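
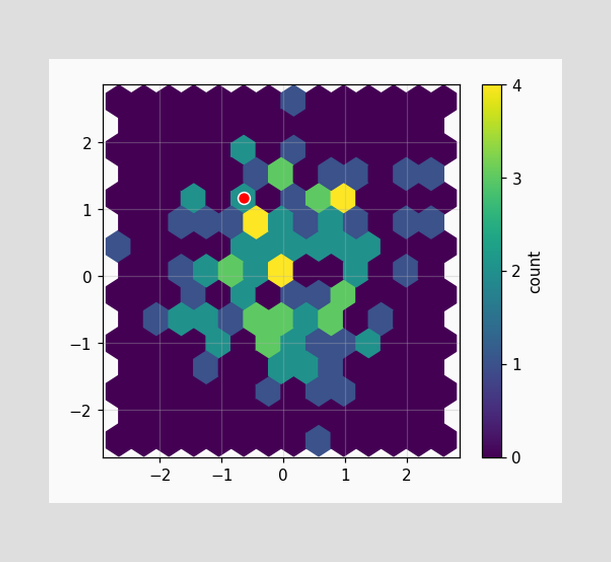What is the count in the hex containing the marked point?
2

The marked hex reads 2 on the colorbar.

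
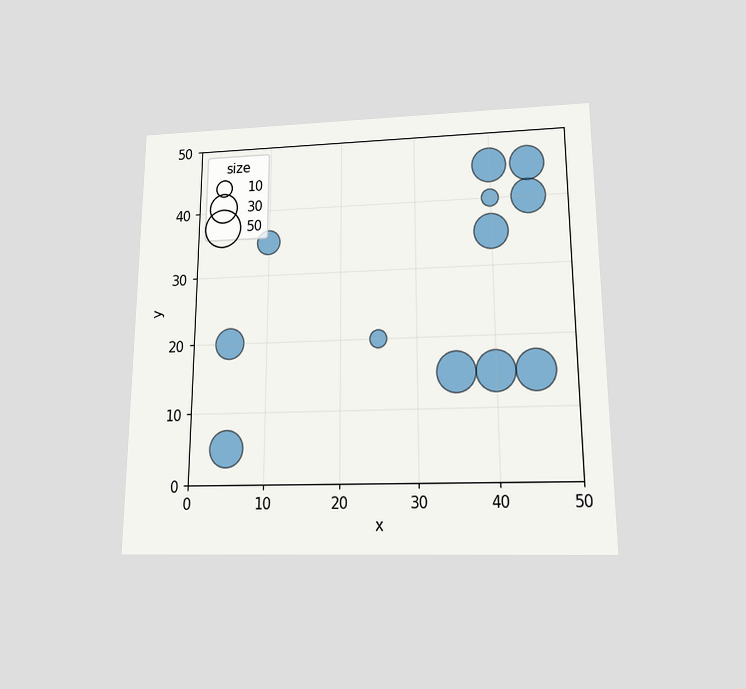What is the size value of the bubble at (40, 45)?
The chart is viewed slightly from below. Matching the bubble at (40, 45) against the size legend gives 40.

40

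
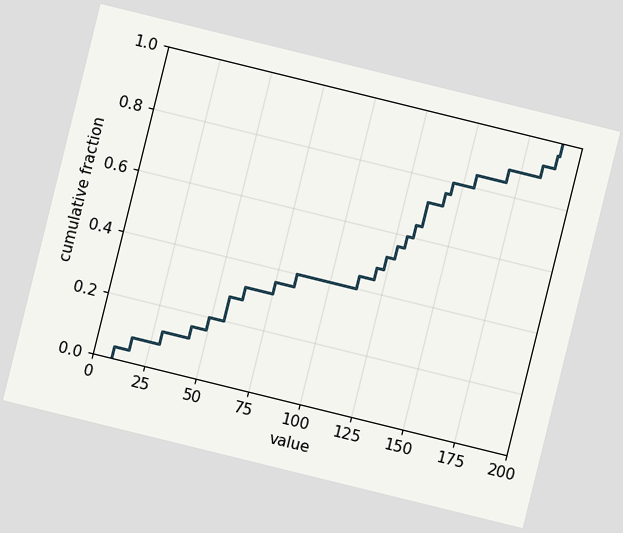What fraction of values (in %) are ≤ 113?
44%

The chart is tilted about 14° clockwise. At x=113 the ECDF step is at 44%.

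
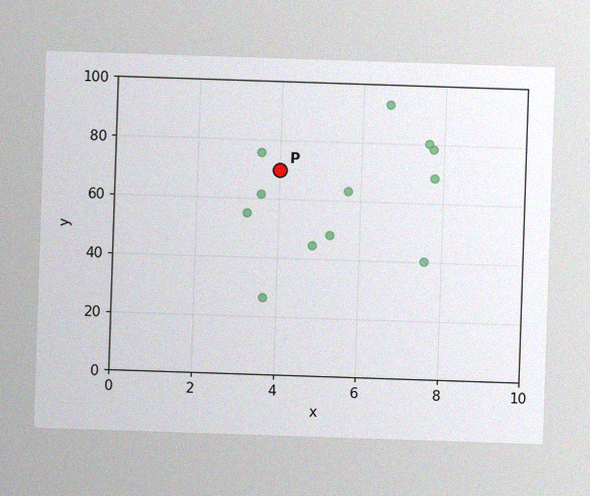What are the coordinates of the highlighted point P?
The image has some photo noise and uneven lighting. Following the gridlines from P to each axis, P sits at (4, 70).

(4, 70)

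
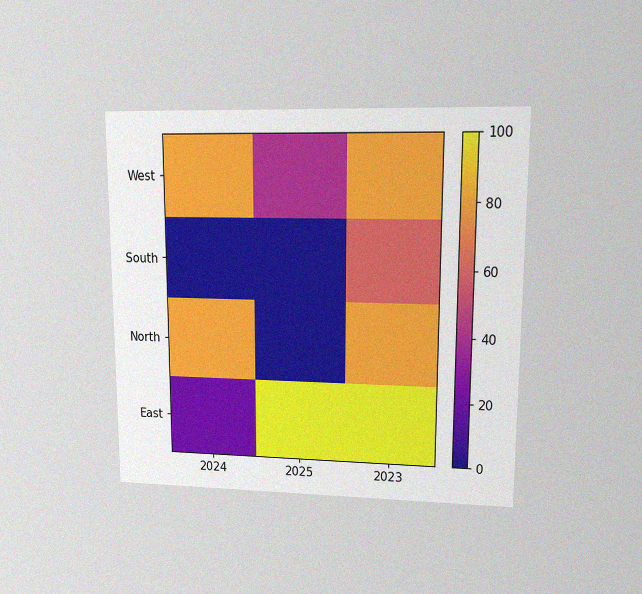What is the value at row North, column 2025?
0

The chart is viewed at a slight angle, with some photo noise. Matching cell (North, 2025) against the colorbar gives 0.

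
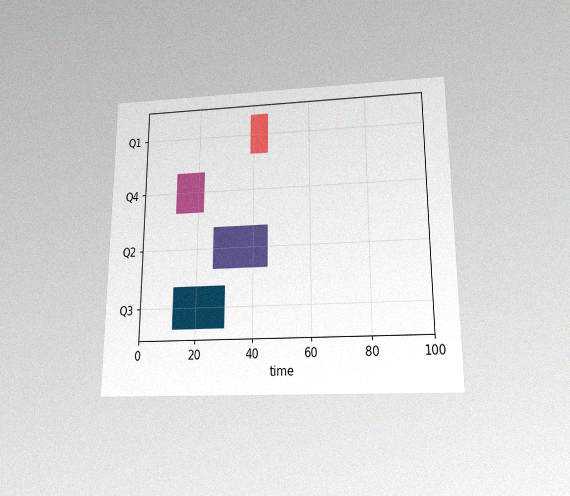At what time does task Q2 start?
The chart is viewed slightly from below, with some photo noise. The Q2 bar begins at t=26.

26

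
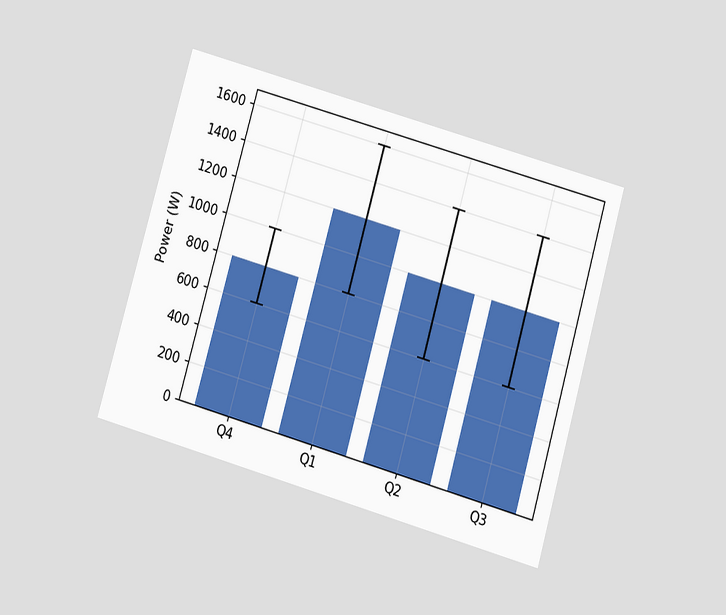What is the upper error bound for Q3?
The chart is tilted about 16° clockwise and viewed slightly from below. The Q3 bar's upper whisker reaches 1400W.

1400W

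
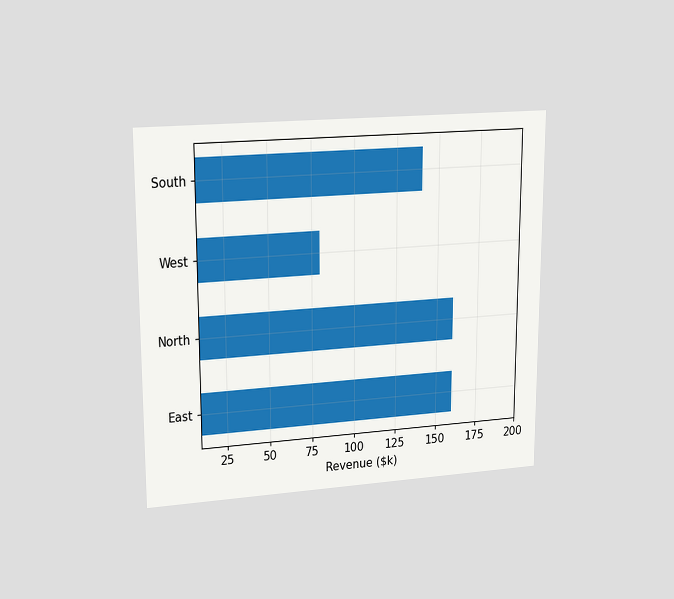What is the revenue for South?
The chart is viewed at a slight angle. Reading along the chart's x-axis, the South bar reaches $140k.

$140k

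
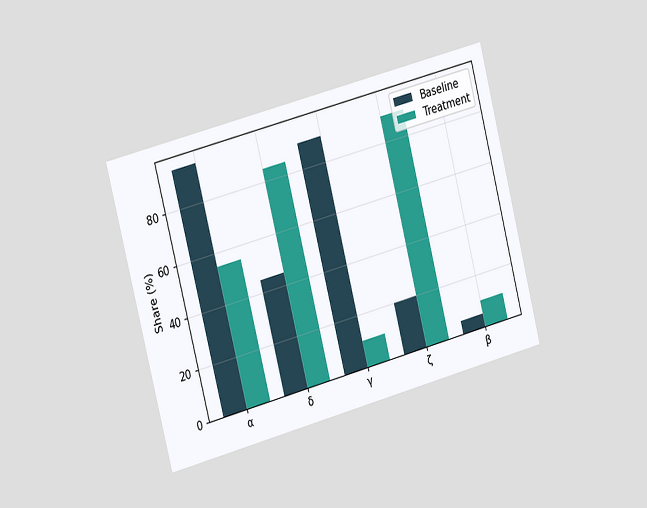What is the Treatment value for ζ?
The chart is tilted about 15° counter-clockwise and viewed at a slight angle. The Treatment bar at ζ reaches 90% on the y-axis.

90%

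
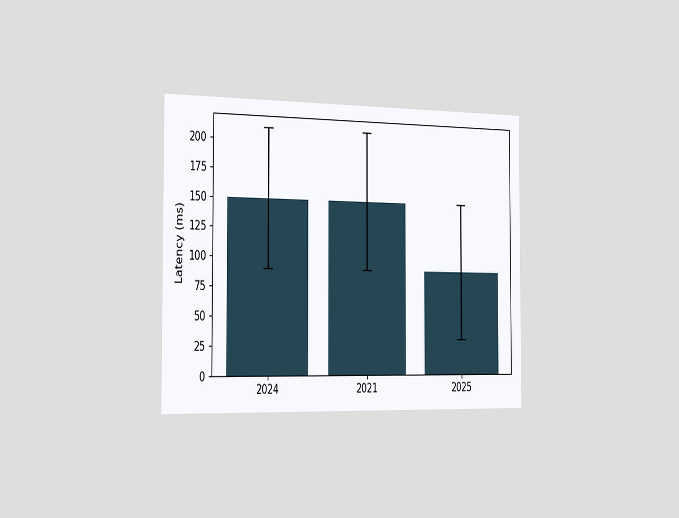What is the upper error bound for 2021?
210ms

The chart is viewed slightly from the left. The 2021 bar's upper whisker reaches 210ms.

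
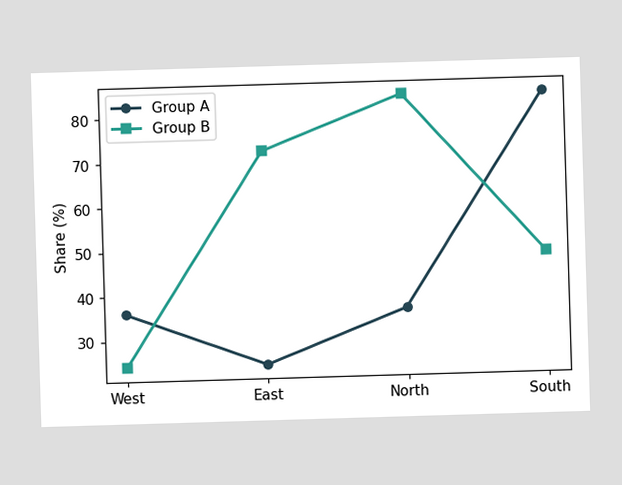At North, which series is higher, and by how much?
At North, Group B sits above the other line by 48%.

Group B, by 48%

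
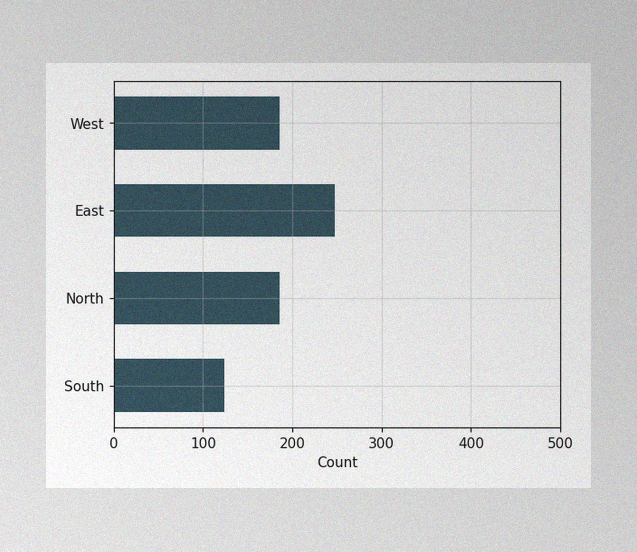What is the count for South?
The image has some photo noise and uneven lighting. Reading along the chart's x-axis, the South bar reaches 124.

124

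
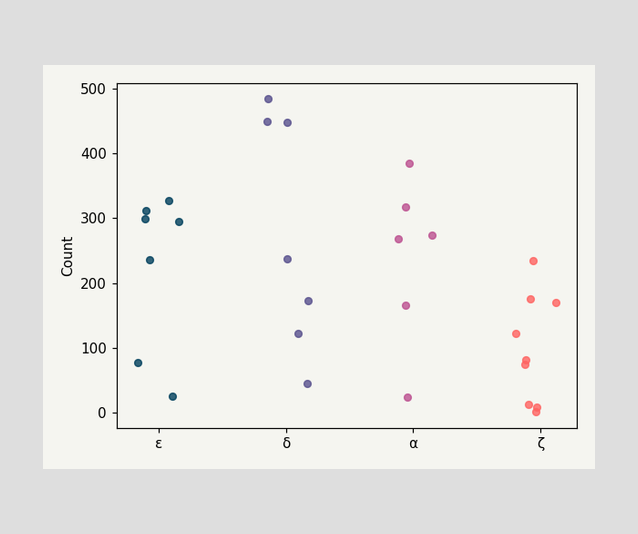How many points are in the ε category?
Counting the markers in the ε column gives 7.

7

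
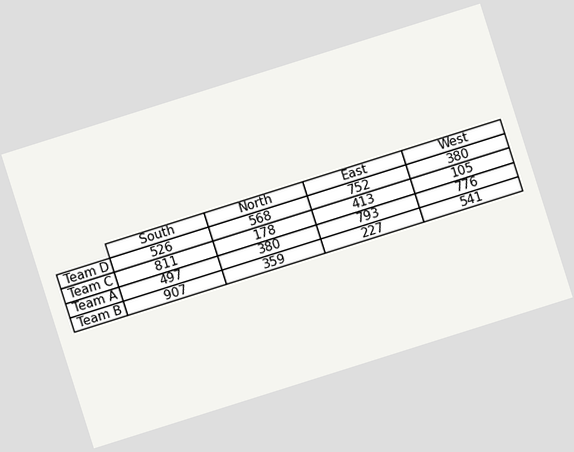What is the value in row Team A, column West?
776

The chart is tilted about 18° counter-clockwise. The (Team A, West) cell reads 776.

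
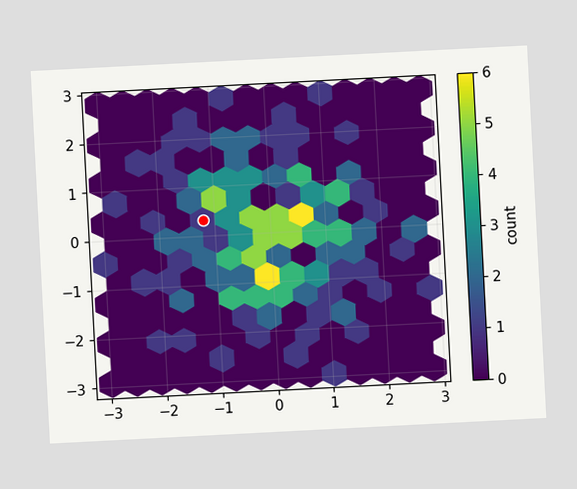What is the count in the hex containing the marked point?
1

The chart is tilted about 3° counter-clockwise. The marked hex reads 1 on the colorbar.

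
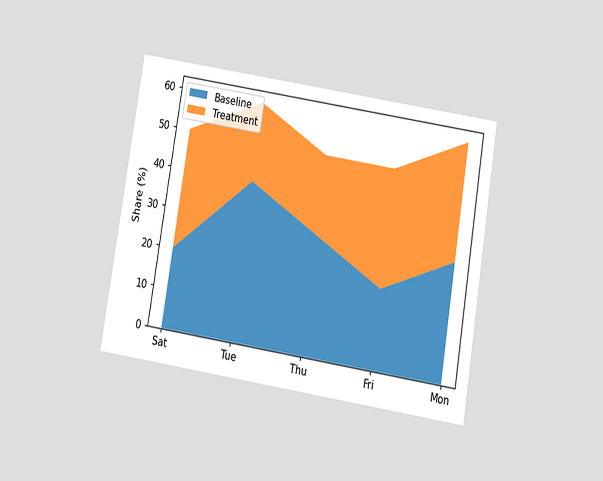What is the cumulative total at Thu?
50%

The chart is tilted about 9° clockwise and viewed slightly from below. The stacked total at Thu reaches 50%.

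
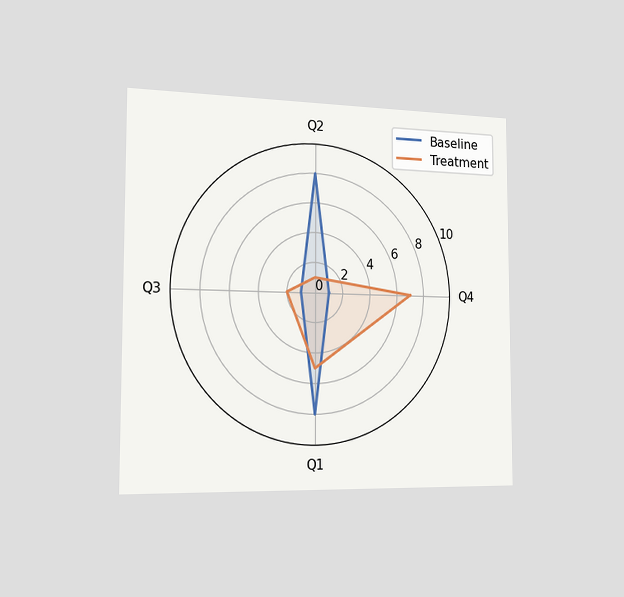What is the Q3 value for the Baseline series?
The chart is viewed slightly from the left. On the Q3 axis, Baseline reaches 1.

1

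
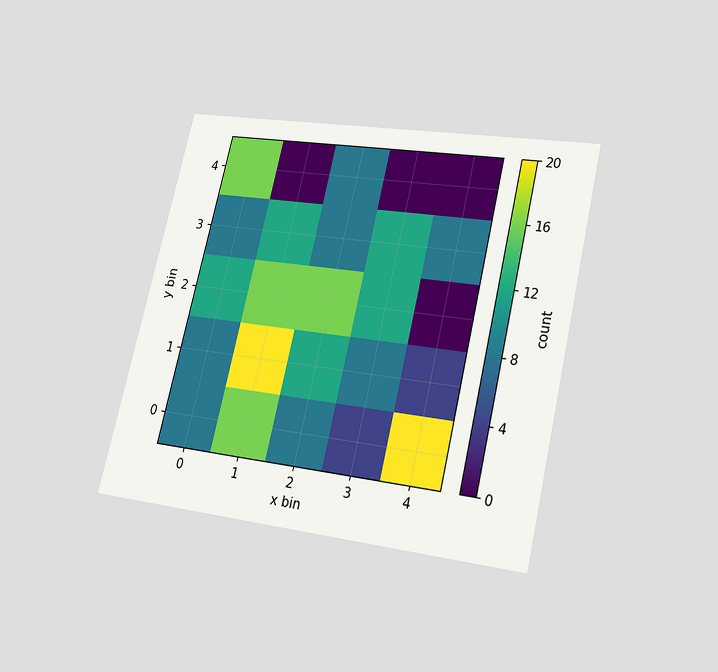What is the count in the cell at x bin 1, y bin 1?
The chart is tilted about 13° clockwise and viewed slightly from below. Matching the cell (1, 1) against the colorbar gives 20.

20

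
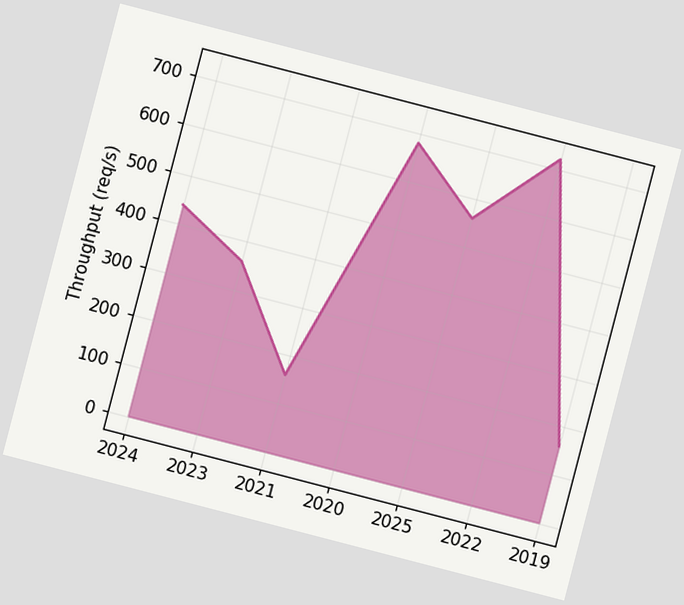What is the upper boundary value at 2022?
The chart is tilted about 15° clockwise. At 2022 the upper boundary is at 720req/s.

720req/s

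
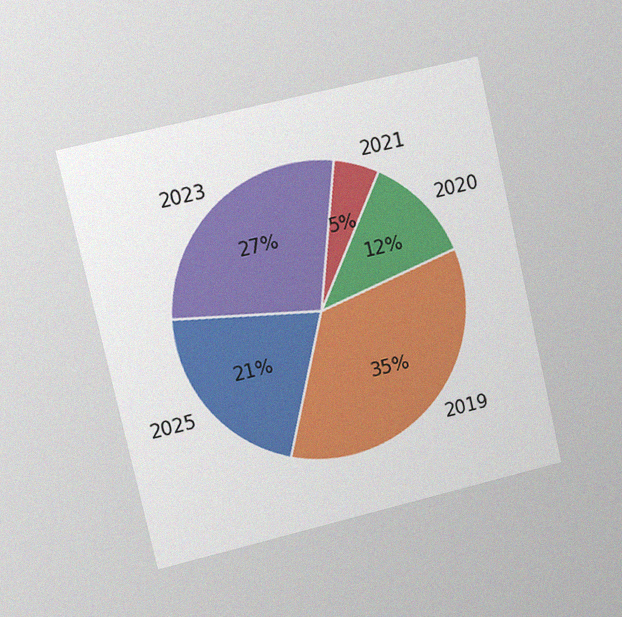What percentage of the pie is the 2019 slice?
35%

The chart is tilted about 13° counter-clockwise and viewed slightly from the left, with some photo noise. The 2019 slice takes up 35% of the pie.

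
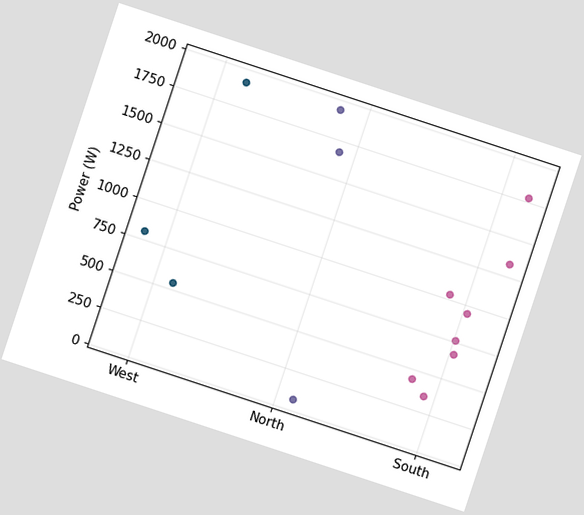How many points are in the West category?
The chart is tilted about 18° clockwise. Counting the markers in the West column gives 3.

3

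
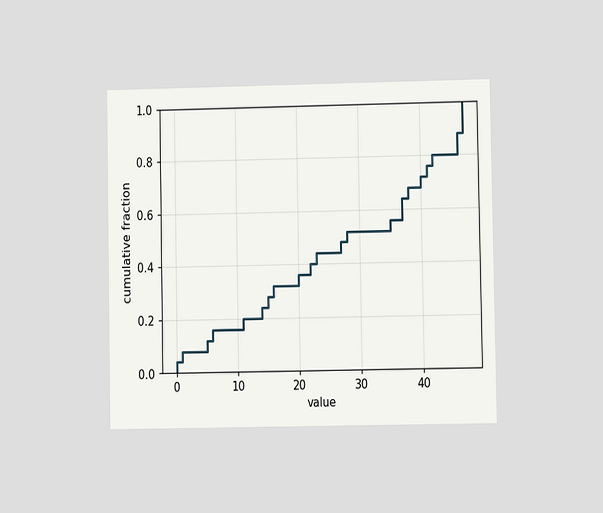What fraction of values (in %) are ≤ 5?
12%

The chart is viewed at a slight angle. At x=5 the ECDF step is at 12%.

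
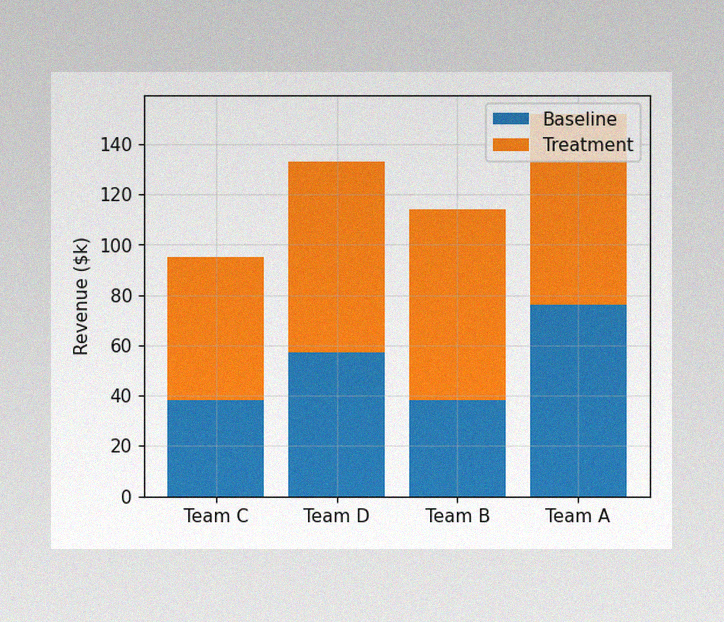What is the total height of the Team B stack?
The image has some photo noise and uneven lighting. The Team B stack's top reaches $114k on the y-axis.

$114k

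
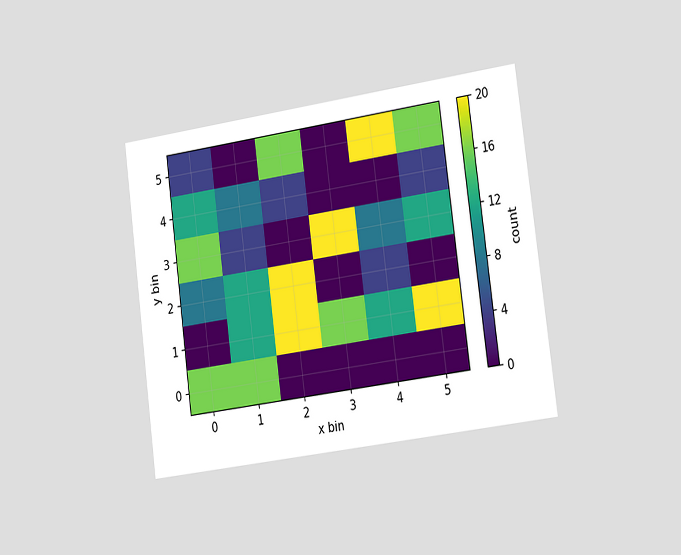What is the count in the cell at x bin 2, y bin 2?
20

The chart is tilted about 8° counter-clockwise and viewed slightly from the right. Matching the cell (2, 2) against the colorbar gives 20.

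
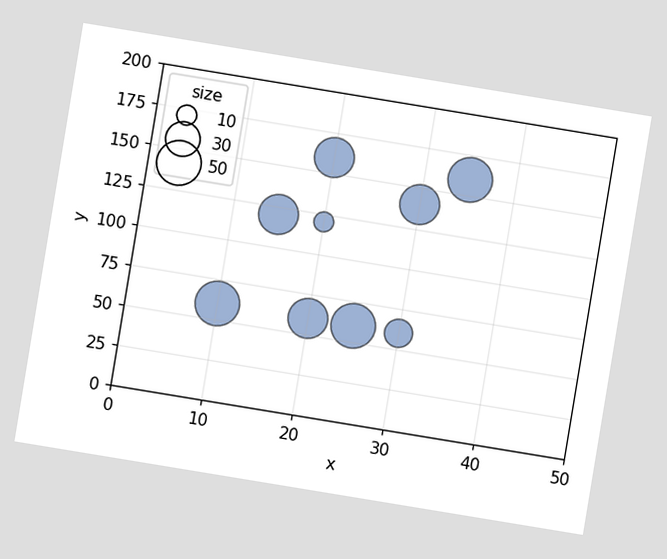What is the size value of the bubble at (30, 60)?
20

The chart is tilted about 9° clockwise. Matching the bubble at (30, 60) against the size legend gives 20.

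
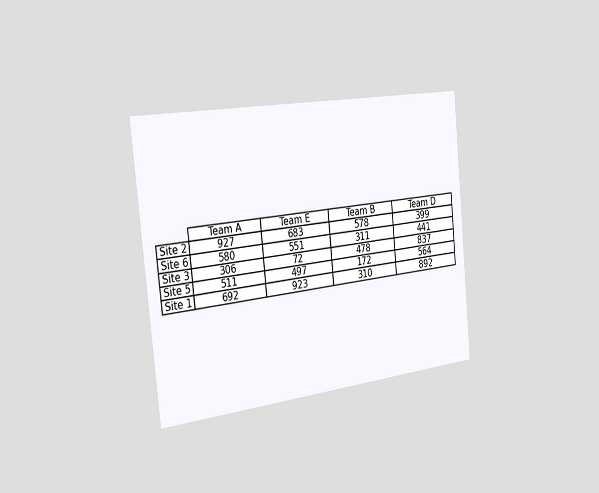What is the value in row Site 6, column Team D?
The chart is tilted about 6° counter-clockwise and viewed slightly from the left. The (Site 6, Team D) cell reads 441.

441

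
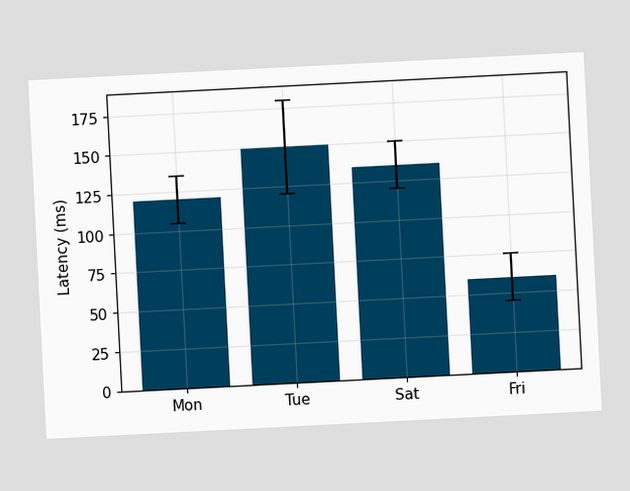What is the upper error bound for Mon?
The chart is tilted about 3° counter-clockwise. The Mon bar's upper whisker reaches 135ms.

135ms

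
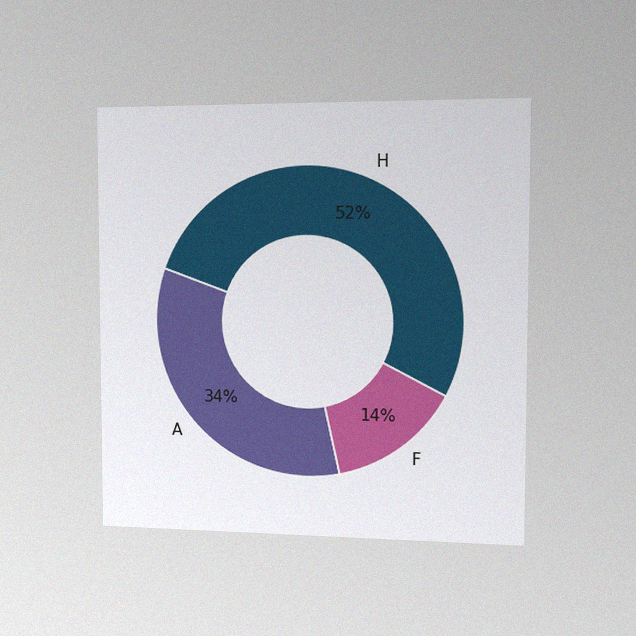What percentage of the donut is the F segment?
14%

The chart is viewed slightly from the right, with some photo noise. The F segment takes up 14% of the ring.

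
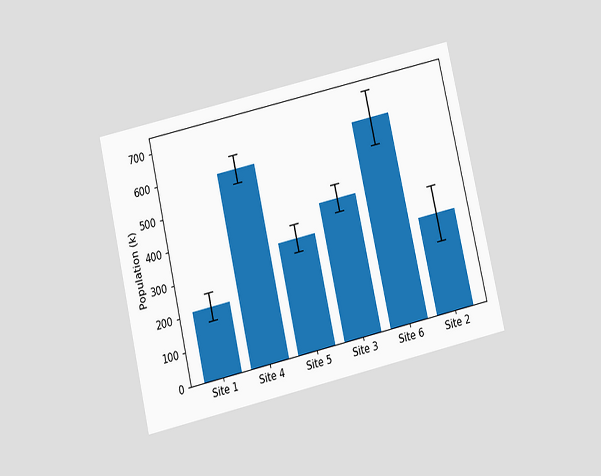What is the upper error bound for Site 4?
The chart is tilted about 13° counter-clockwise and viewed slightly from below. The Site 4 bar's upper whisker reaches 630k.

630k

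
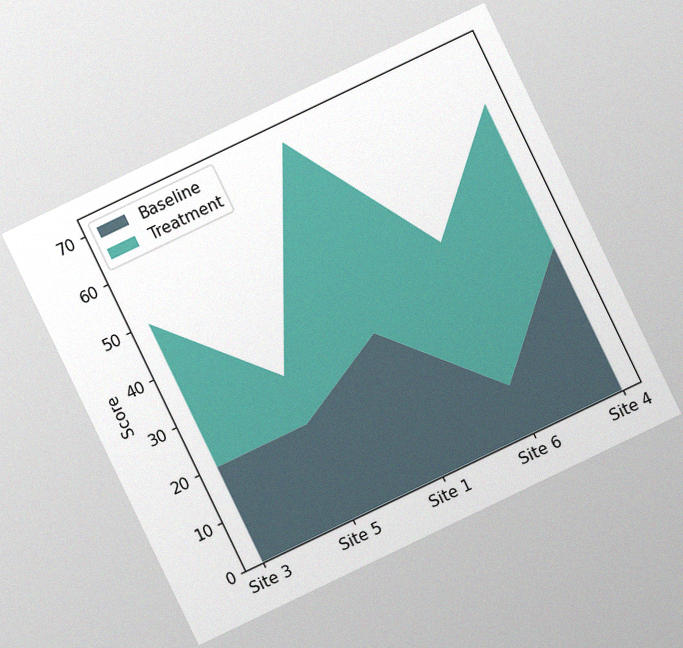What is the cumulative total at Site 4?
60

The chart is tilted about 26° counter-clockwise, with some photo noise. The stacked total at Site 4 reaches 60.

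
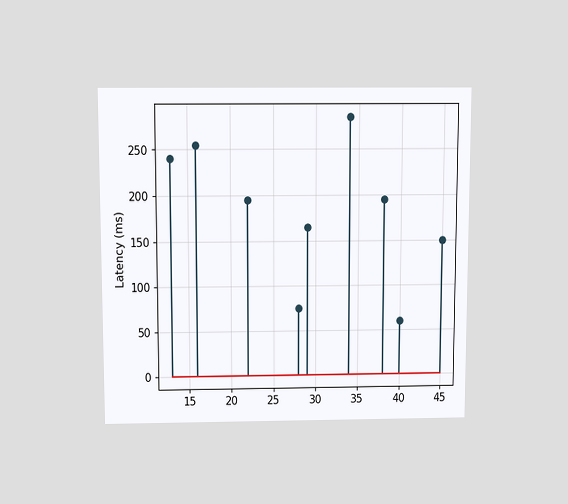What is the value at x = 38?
195ms

The chart is viewed slightly from above. The stem at x=38 reaches 195ms.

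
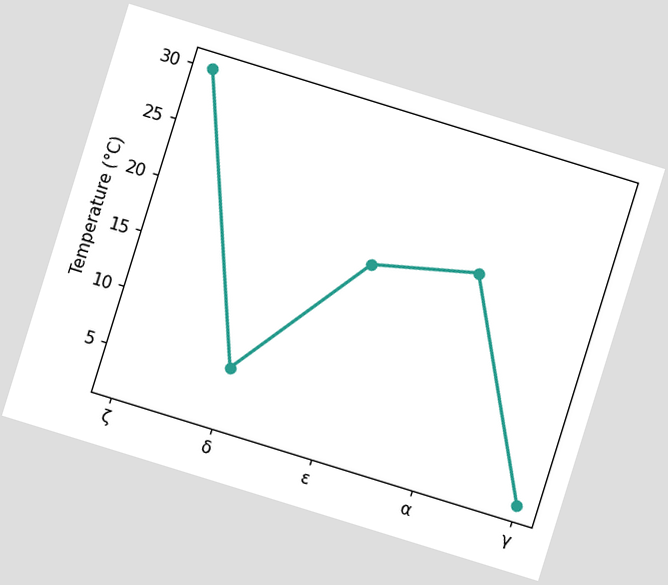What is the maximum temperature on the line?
30°C

The chart is tilted about 17° clockwise. The highest point is at ζ, and reading across to the y-axis gives 30°C.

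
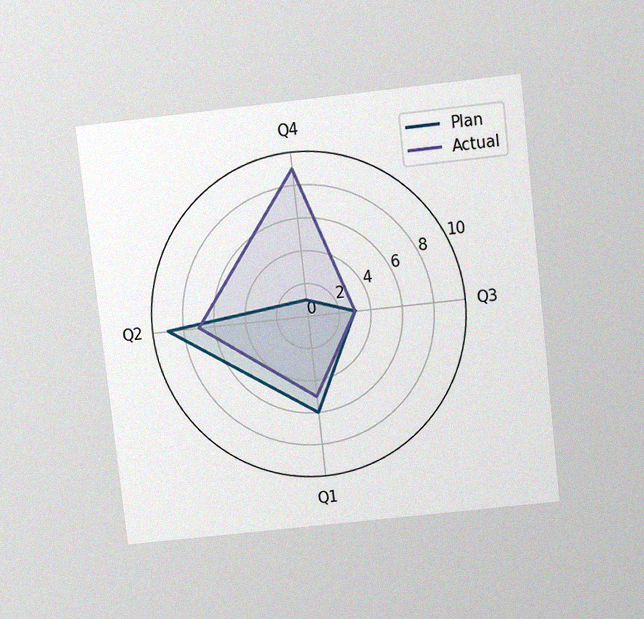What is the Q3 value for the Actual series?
3

The chart is tilted about 6° counter-clockwise and viewed slightly from above, with some photo noise. On the Q3 axis, Actual reaches 3.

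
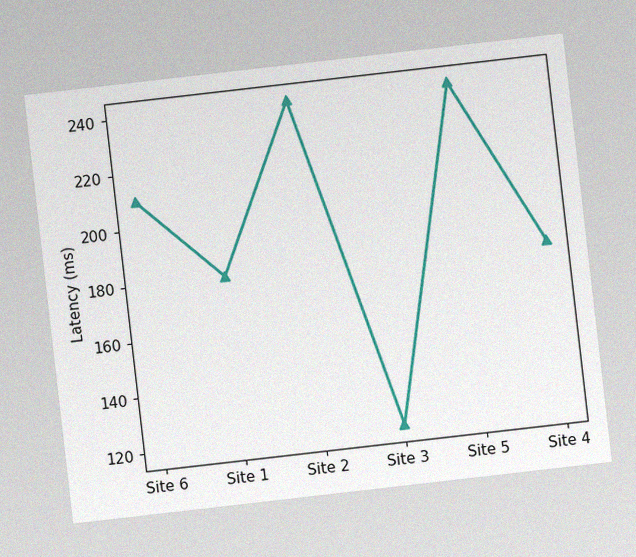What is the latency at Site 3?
The chart is tilted about 7° counter-clockwise, with some photo noise. At Site 3, the line is at 120ms.

120ms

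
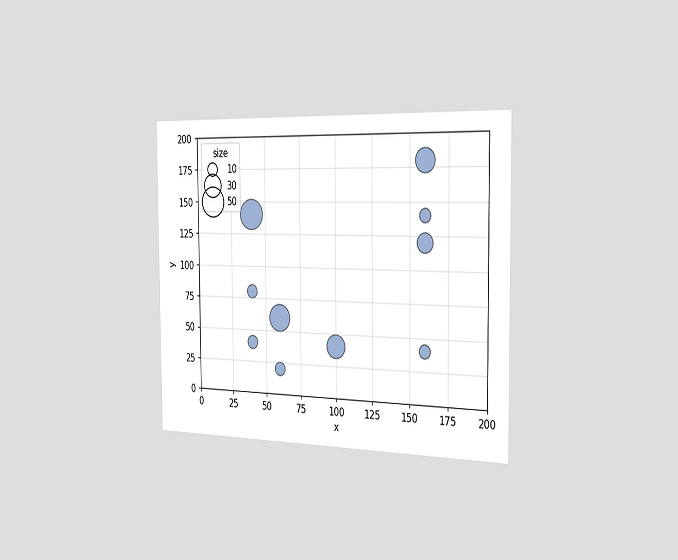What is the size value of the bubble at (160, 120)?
20

The chart is viewed slightly from the right. Matching the bubble at (160, 120) against the size legend gives 20.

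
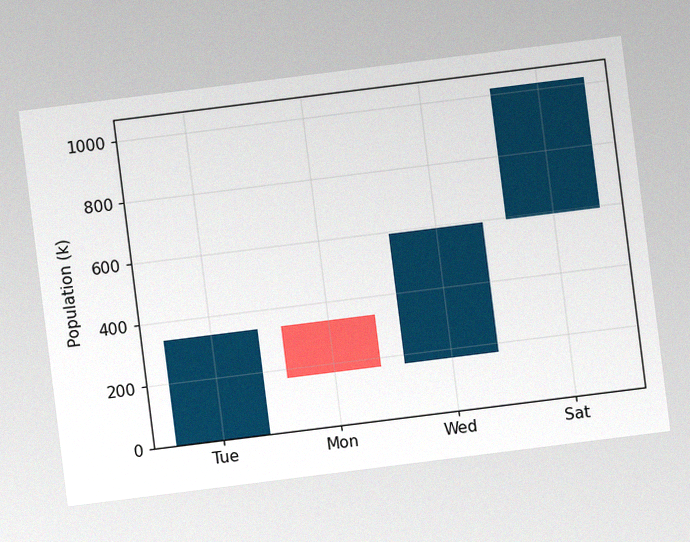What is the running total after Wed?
595k

The chart is tilted about 7° counter-clockwise, with some photo noise. After Wed the running total reaches 595k.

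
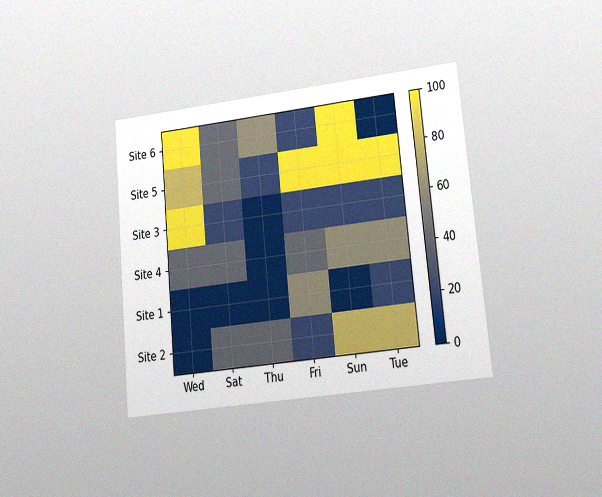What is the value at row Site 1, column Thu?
0

The chart is tilted about 5° counter-clockwise and viewed at a slight angle, with some photo noise. Matching cell (Site 1, Thu) against the colorbar gives 0.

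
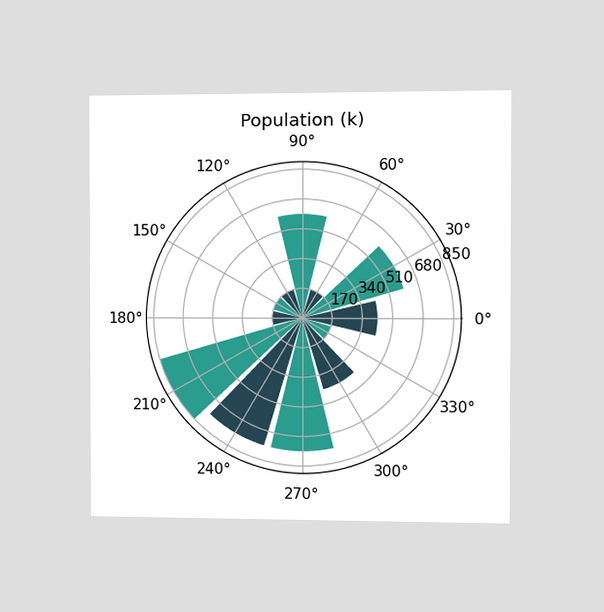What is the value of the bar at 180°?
170k

The chart is viewed slightly from the right. The bar at 180° reaches 170k on the radial axis.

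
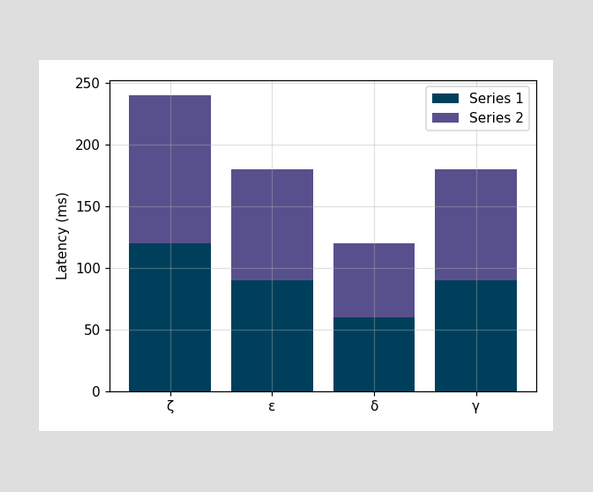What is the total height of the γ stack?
The γ stack's top reaches 180ms on the y-axis.

180ms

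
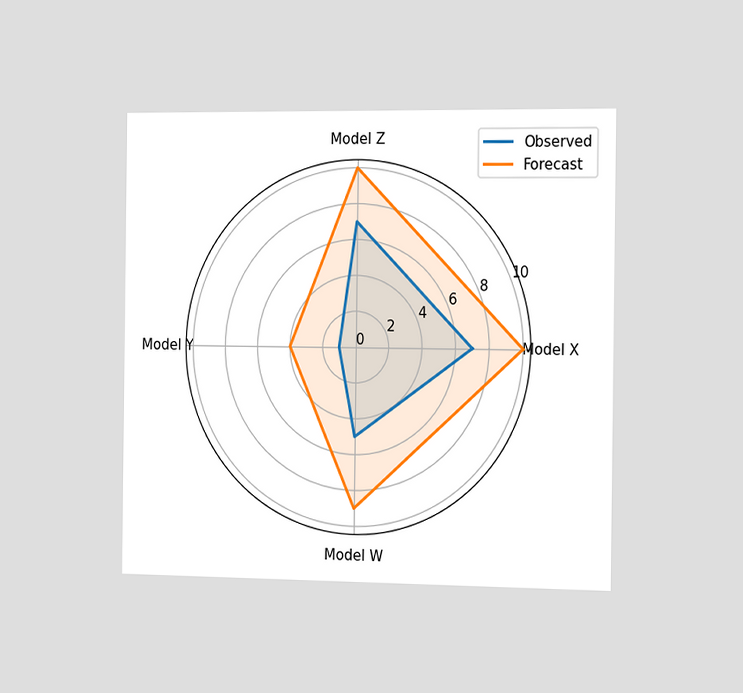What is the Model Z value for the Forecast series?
The chart is viewed slightly from the right. On the Model Z axis, Forecast reaches 10.

10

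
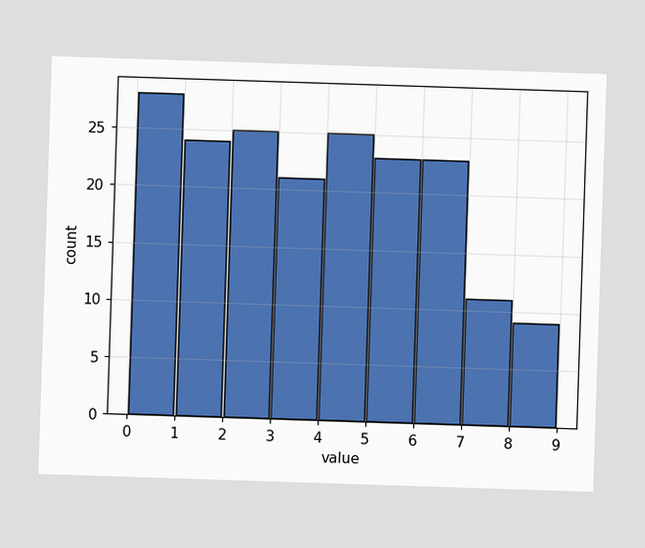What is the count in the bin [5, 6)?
23

The [5, 6) bin has height 23.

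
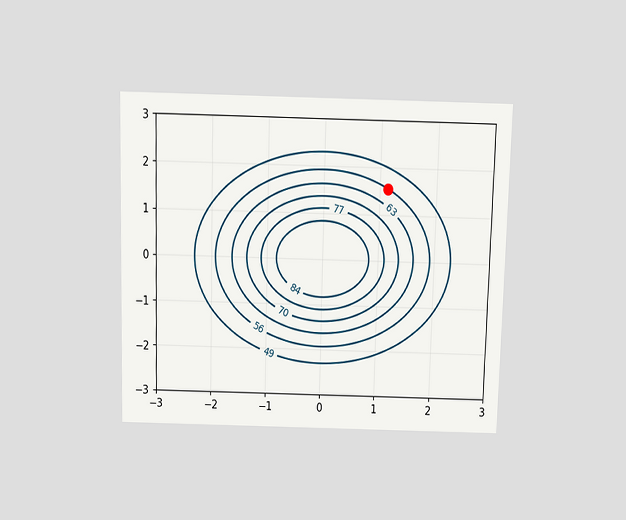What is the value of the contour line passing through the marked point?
The chart is viewed slightly from above. The marked point sits on the contour labelled 56.

56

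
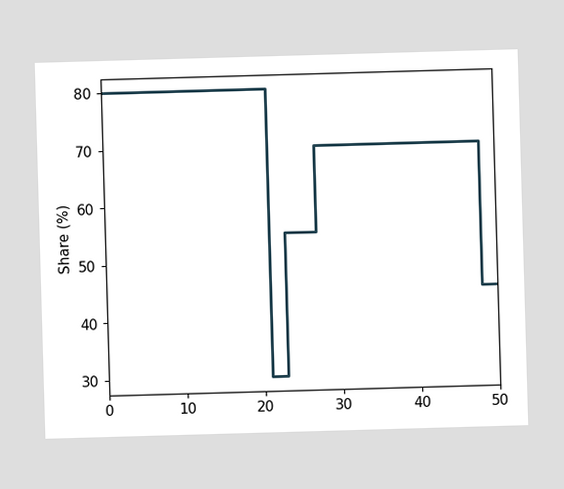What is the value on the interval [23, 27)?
55%

On [23, 27) the step sits at 55%.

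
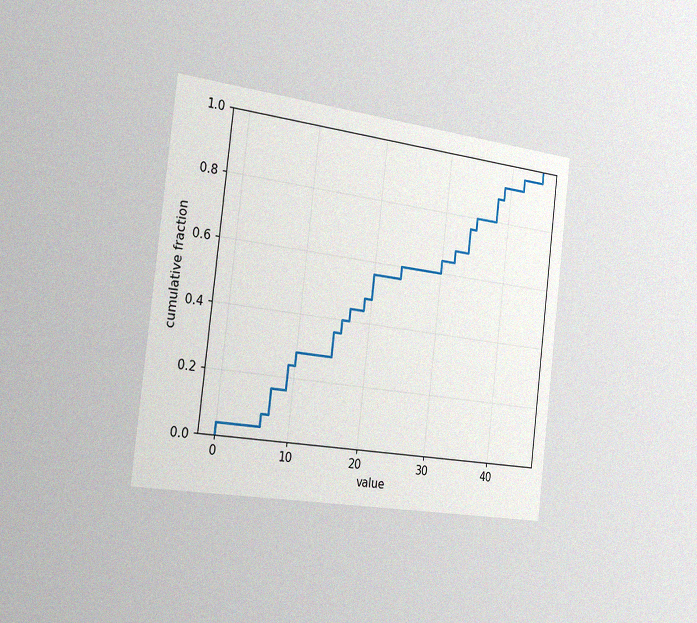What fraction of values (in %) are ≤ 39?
The chart is tilted about 7° clockwise and viewed slightly from the left, with some photo noise. At x=39 the ECDF step is at 92%.

92%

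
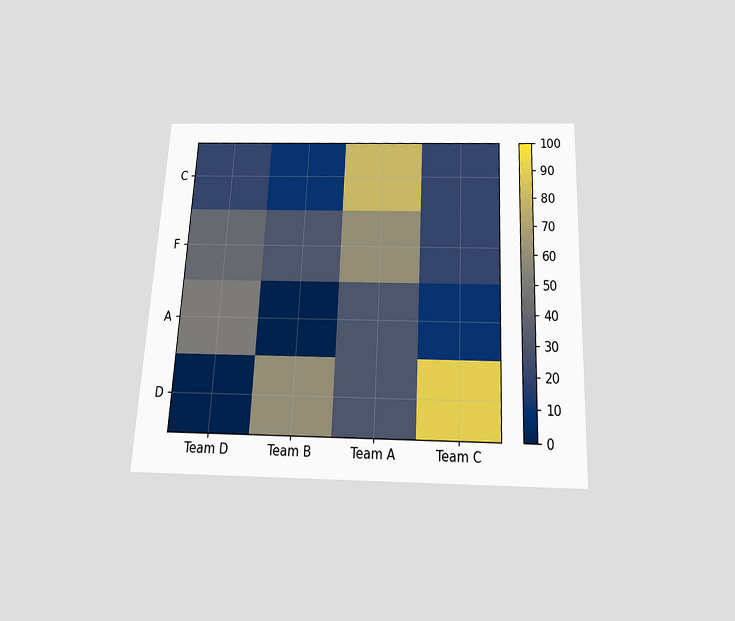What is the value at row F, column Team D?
40

The chart is tilted about 3° clockwise and viewed slightly from below. Matching cell (F, Team D) against the colorbar gives 40.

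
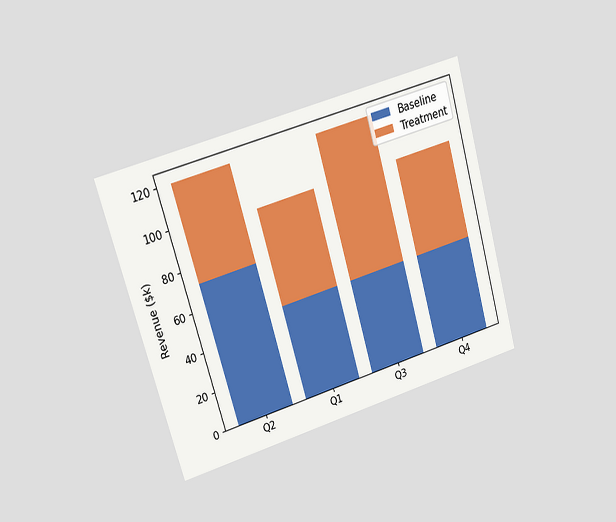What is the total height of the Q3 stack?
$120k

The chart is tilted about 16° counter-clockwise and viewed at a slight angle. The Q3 stack's top reaches $120k on the y-axis.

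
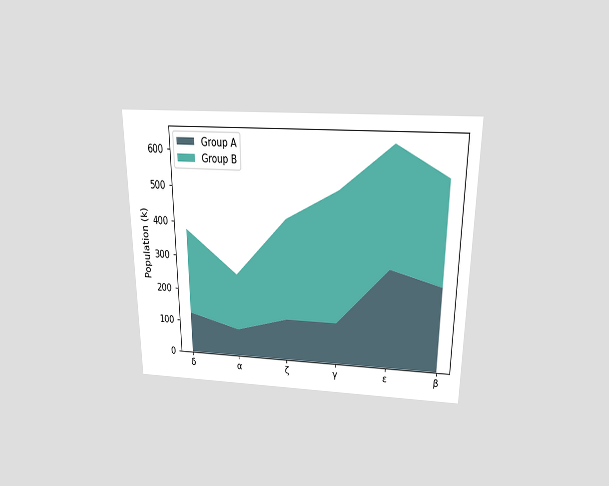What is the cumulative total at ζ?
420k

The chart is viewed slightly from above. The stacked total at ζ reaches 420k.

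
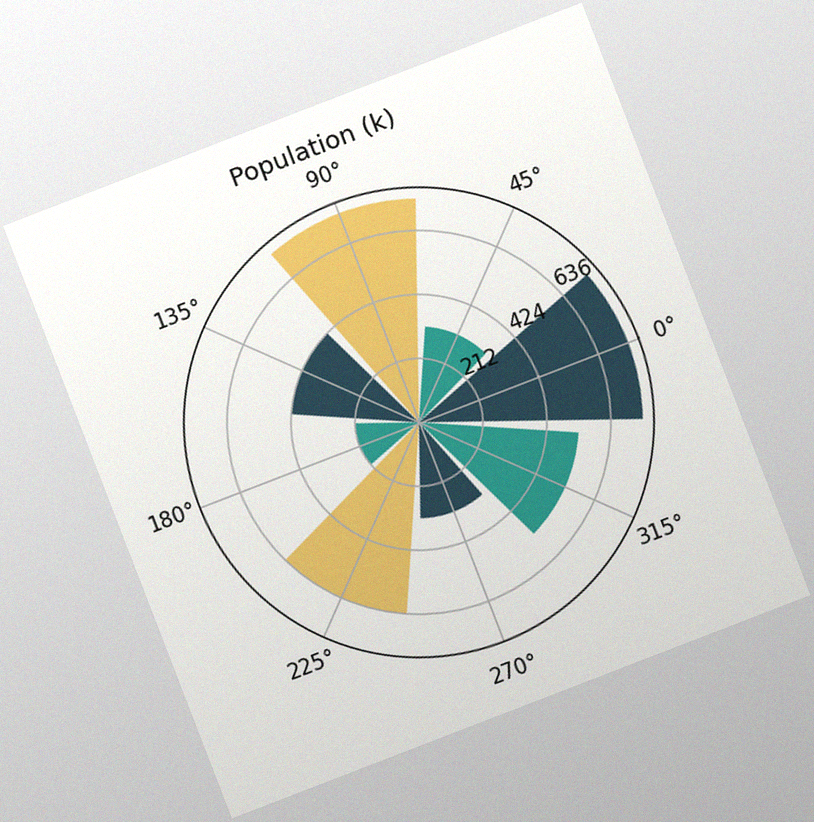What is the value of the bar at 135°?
424k

The chart is tilted about 21° counter-clockwise, with some photo noise. The bar at 135° reaches 424k on the radial axis.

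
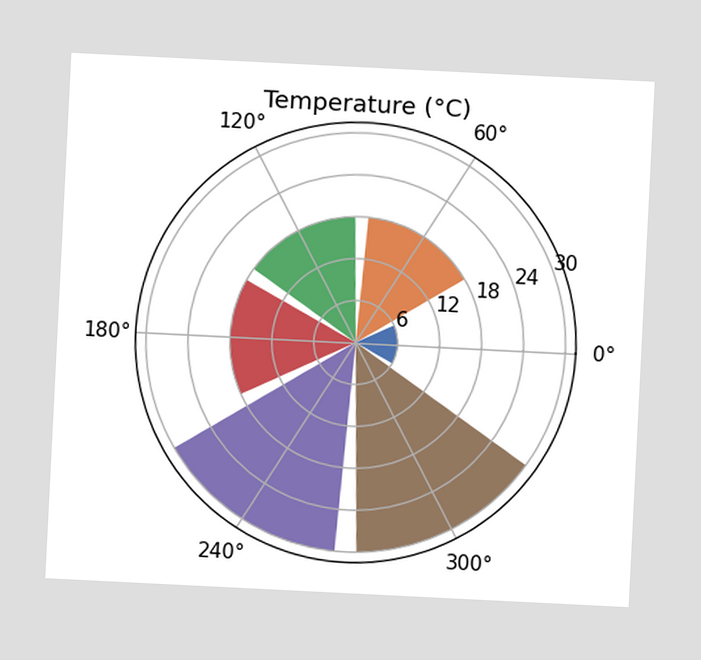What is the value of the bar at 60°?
The chart is tilted about 3° clockwise. The bar at 60° reaches 18°C on the radial axis.

18°C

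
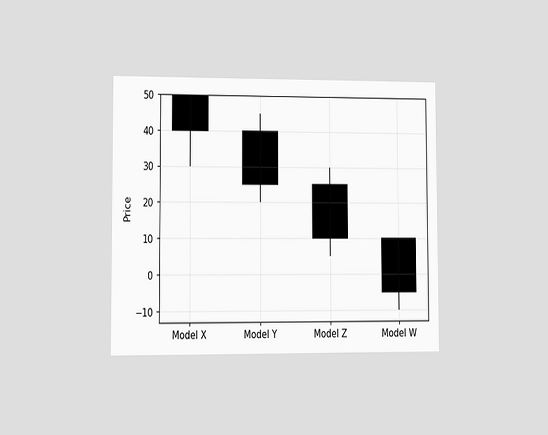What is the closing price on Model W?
The chart is viewed slightly from the left. The Model W candle closes at -5.

-5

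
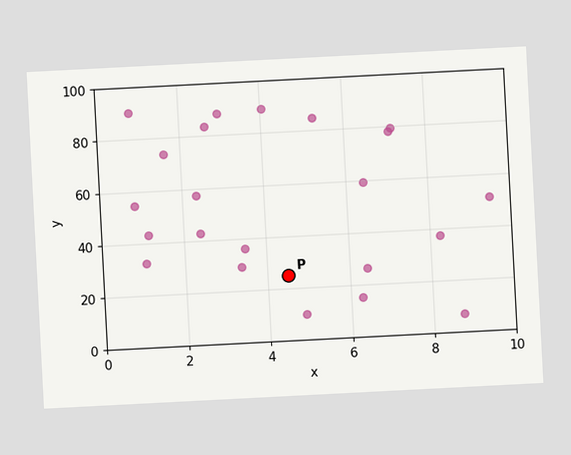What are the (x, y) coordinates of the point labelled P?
The chart is tilted about 3° counter-clockwise. Following the gridlines from P to each axis, P sits at (4.5, 25).

(4.5, 25)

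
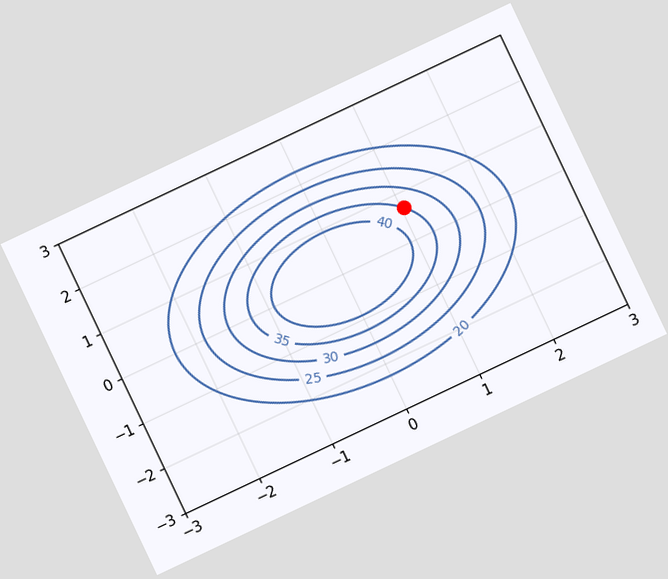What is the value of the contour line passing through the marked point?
35

The chart is tilted about 25° counter-clockwise. The marked point sits on the contour labelled 35.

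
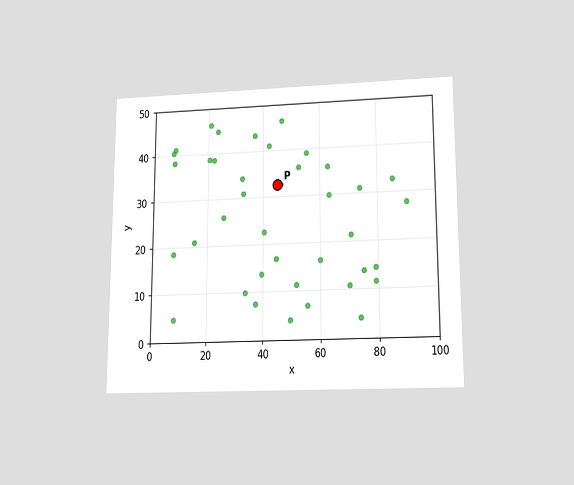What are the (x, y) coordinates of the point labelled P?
The chart is viewed slightly from below. Following the gridlines from P to each axis, P sits at (45, 32.5).

(45, 32.5)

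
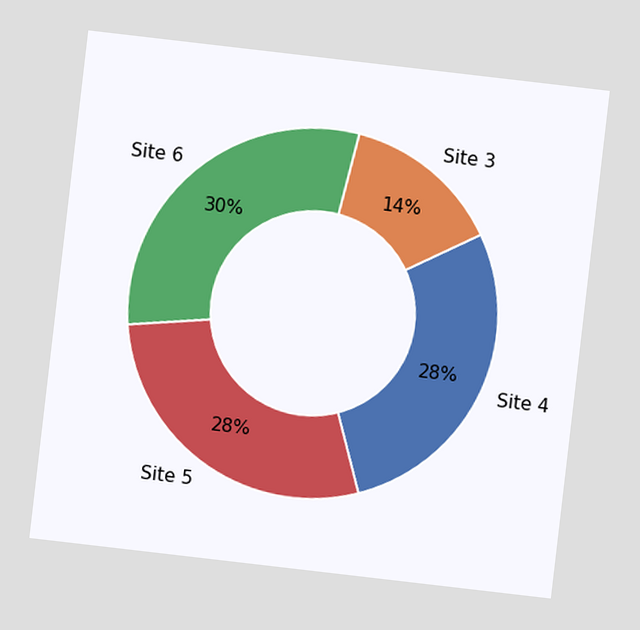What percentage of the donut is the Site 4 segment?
28%

The chart is tilted about 7° clockwise. The Site 4 segment takes up 28% of the ring.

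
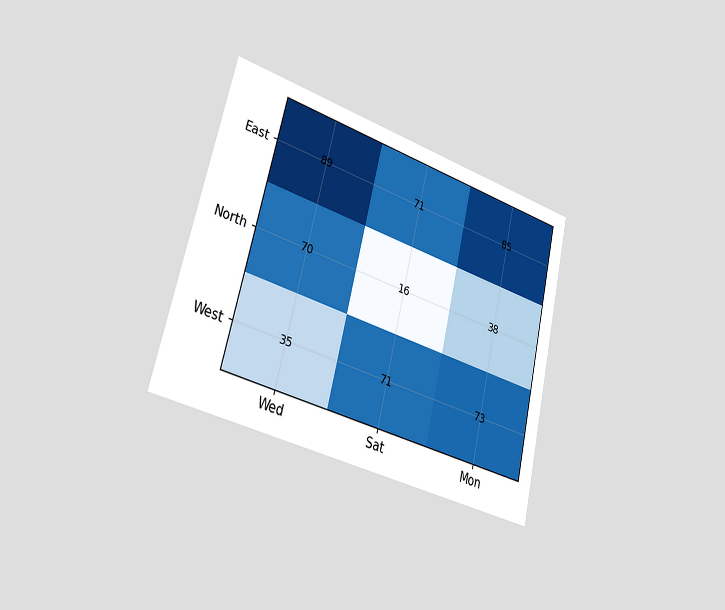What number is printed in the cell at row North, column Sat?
16

The chart is tilted about 14° clockwise and viewed slightly from the left. The (North, Sat) cell reads 16.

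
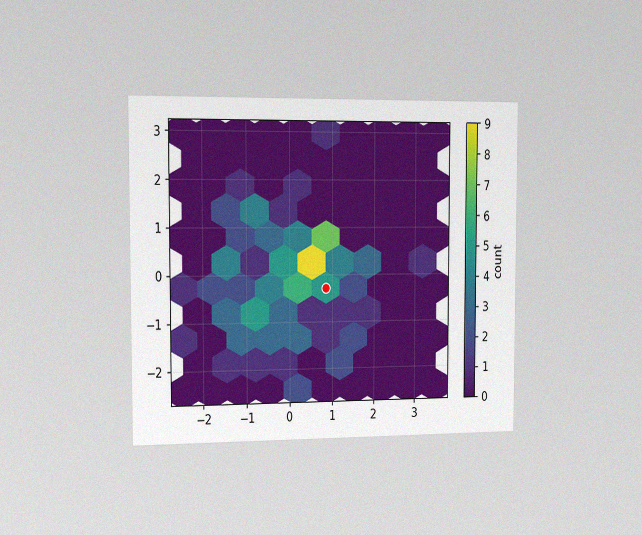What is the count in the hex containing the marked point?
5

The chart is viewed slightly from the left, with some photo noise. The marked hex reads 5 on the colorbar.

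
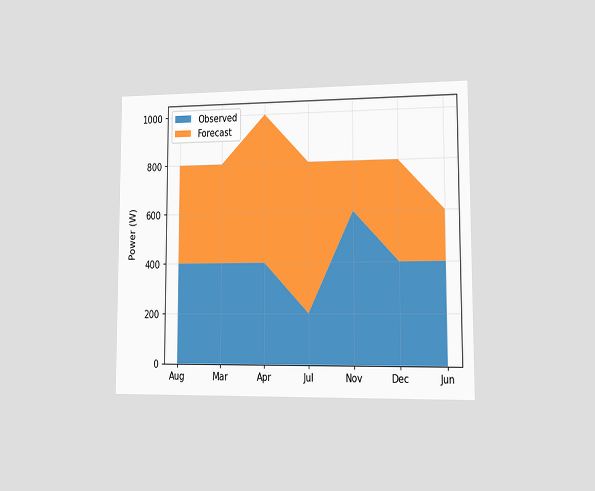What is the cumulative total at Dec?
The chart is viewed slightly from the right. The stacked total at Dec reaches 800W.

800W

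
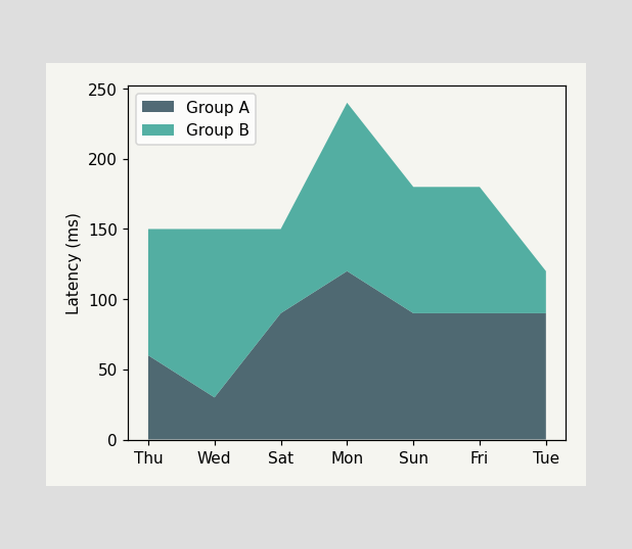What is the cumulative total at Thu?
The stacked total at Thu reaches 150ms.

150ms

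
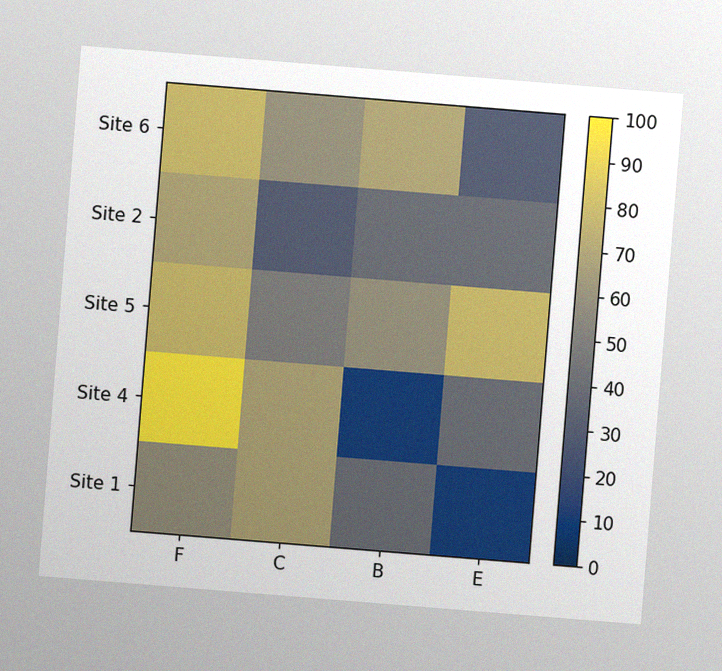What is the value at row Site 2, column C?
The chart is tilted about 5° clockwise, with some photo noise. Matching cell (Site 2, C) against the colorbar gives 30.

30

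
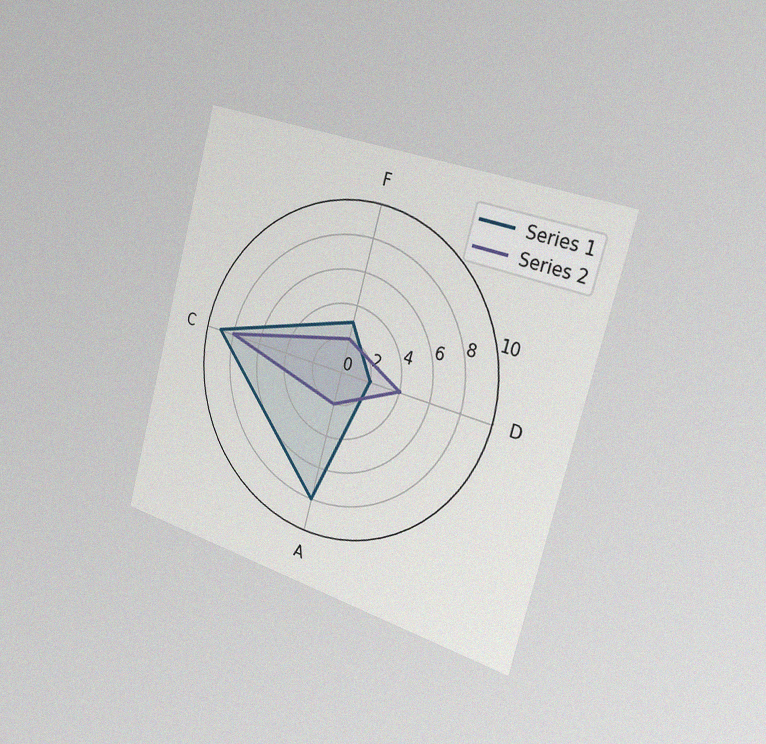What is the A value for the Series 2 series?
2

The chart is tilted about 15° clockwise and viewed slightly from the right, with some photo noise. On the A axis, Series 2 reaches 2.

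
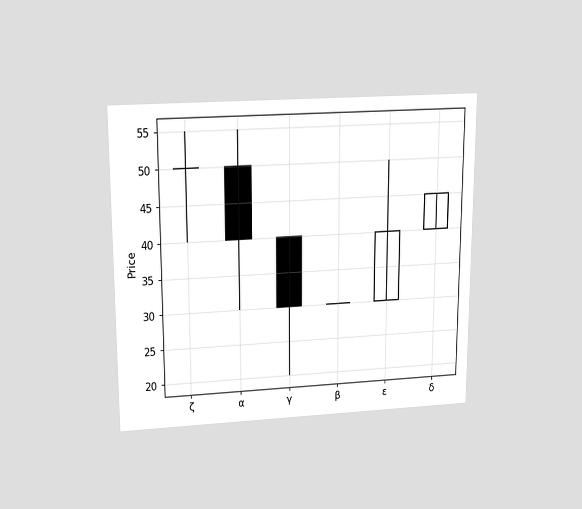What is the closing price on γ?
30

The chart is viewed slightly from above. The γ candle closes at 30.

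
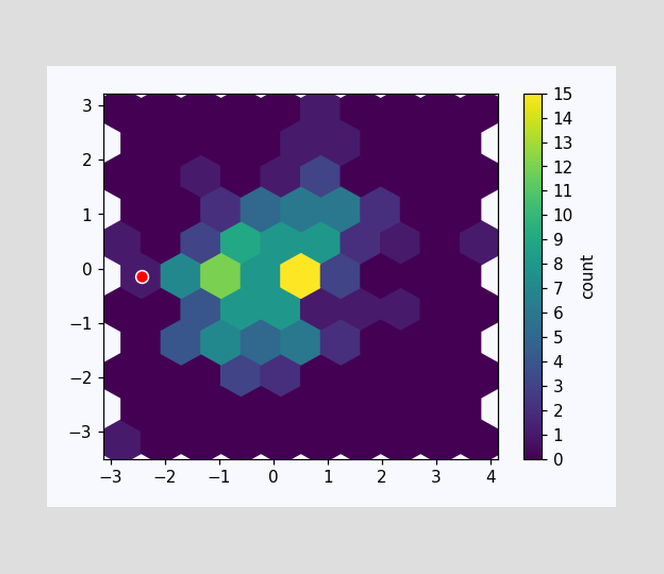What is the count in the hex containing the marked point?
The marked hex reads 1 on the colorbar.

1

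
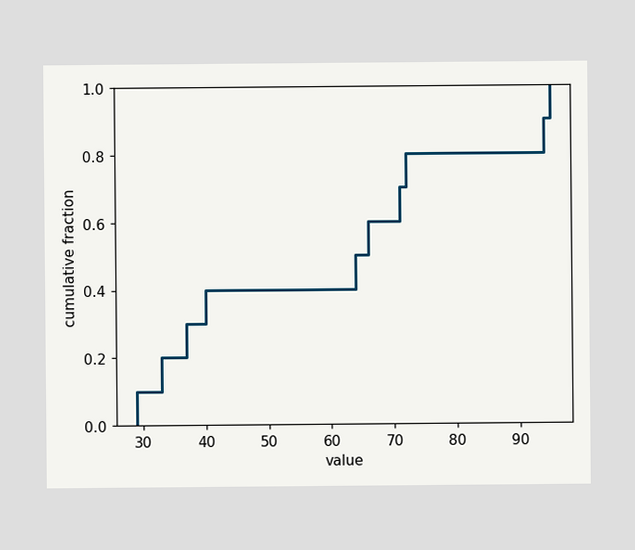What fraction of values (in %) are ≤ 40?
40%

At x=40 the ECDF step is at 40%.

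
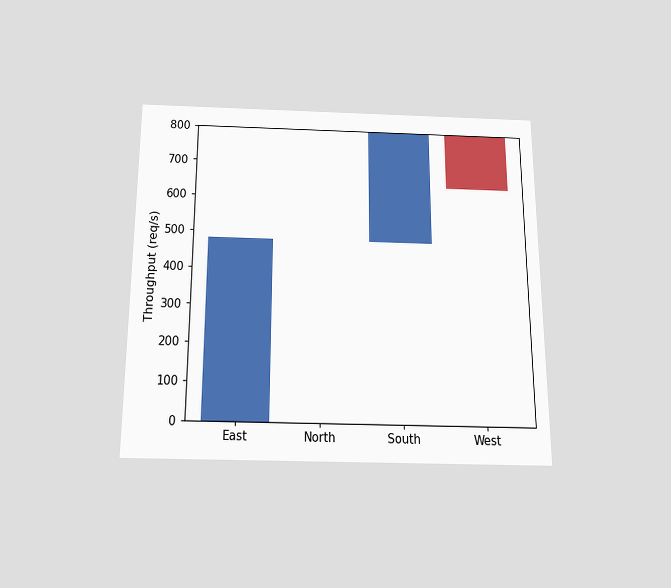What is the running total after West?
640req/s

The chart is viewed slightly from below. After West the running total reaches 640req/s.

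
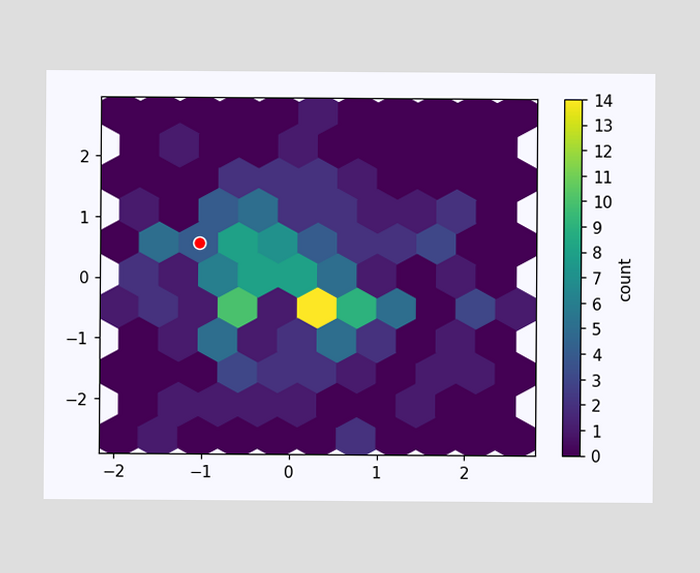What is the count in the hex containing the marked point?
The marked hex reads 4 on the colorbar.

4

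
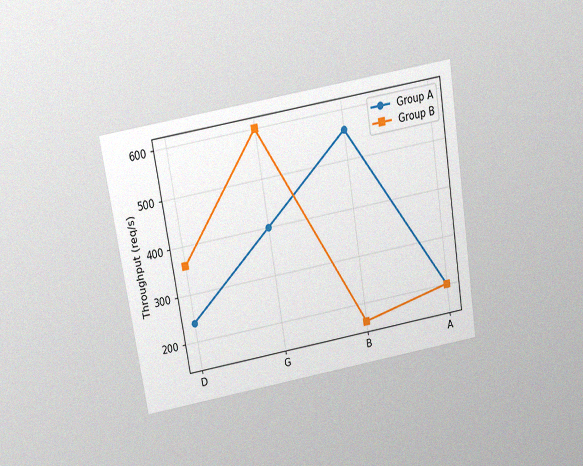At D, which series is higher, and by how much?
Group B, by 120req/s

The chart is tilted about 9° counter-clockwise and viewed slightly from above, with some photo noise. At D, Group B sits above the other line by 120req/s.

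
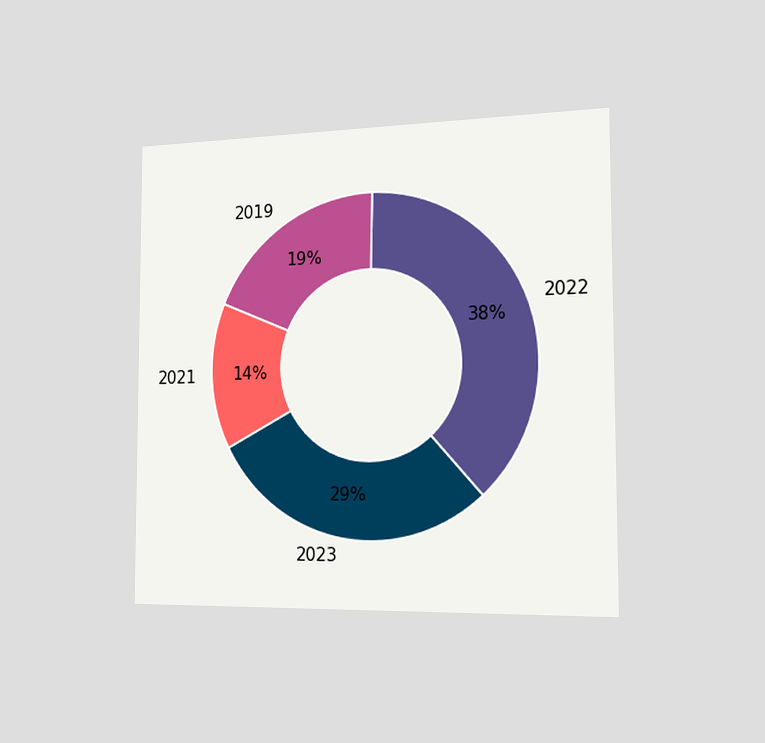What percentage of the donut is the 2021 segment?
The chart is viewed slightly from the right. The 2021 segment takes up 14% of the ring.

14%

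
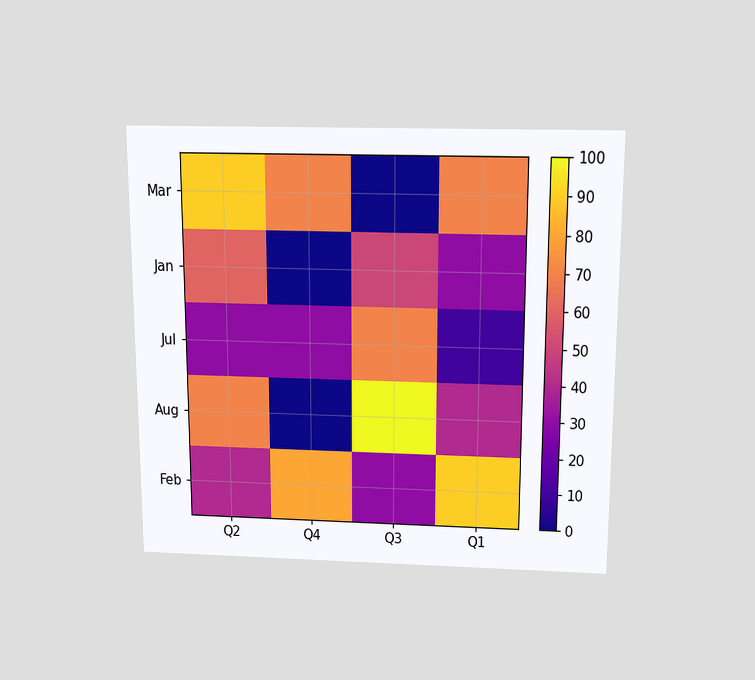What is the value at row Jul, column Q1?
The chart is viewed slightly from above. Matching cell (Jul, Q1) against the colorbar gives 10.

10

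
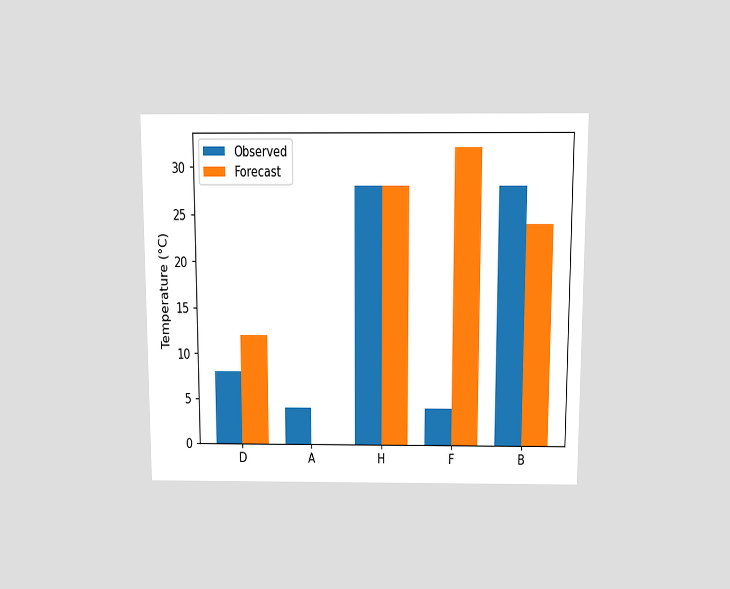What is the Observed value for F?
The chart is viewed slightly from above. The Observed bar at F reaches 4°C on the y-axis.

4°C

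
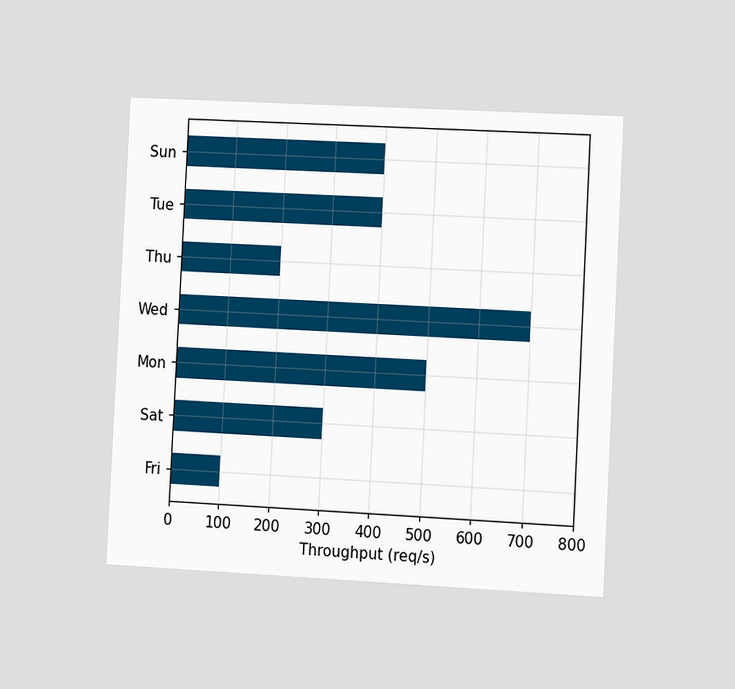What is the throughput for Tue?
400req/s

The chart is tilted about 3° clockwise and viewed at a slight angle. Reading along the chart's x-axis, the Tue bar reaches 400req/s.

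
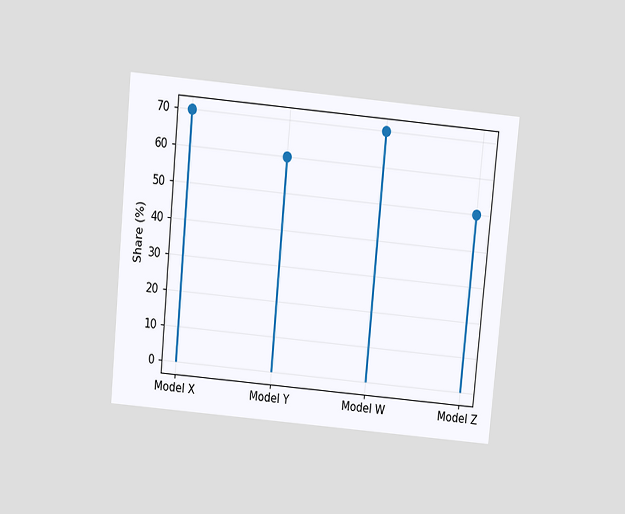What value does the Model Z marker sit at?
50%

The chart is tilted about 5° clockwise and viewed slightly from above. The Model Z marker sits at 50%.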